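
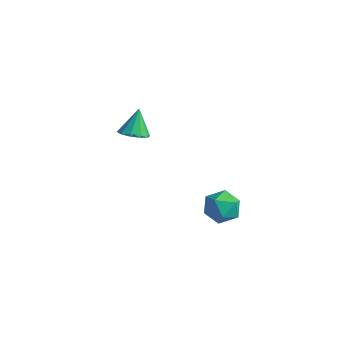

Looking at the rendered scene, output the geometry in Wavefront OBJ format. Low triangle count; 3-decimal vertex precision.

v -3.074 -3.057 1.728
v -2.209 -2.856 1.784
v -3.346 -2.303 3.192
v -2.463 -2.443 1.525
v -2.95 -2.265 1.342
v -3.485 -2.389 1.307
v -3.863 -2.768 1.433
v -3.939 -3.258 1.671
v -3.686 -3.671 1.93
v -3.199 -3.85 2.113
v -2.664 -3.726 2.148
v -2.286 -3.346 2.022
v 3.761 -3.291 -0.658
v 4.669 -3.645 -0.185
v 2.811 -4.015 0.625
v 3.719 -4.369 1.098
v 3.498 -3.309 1.075
v 4.085 -2.862 0.282
v 3.395 -4.798 0.158
v 3.982 -4.351 -0.635
v 4.442 -4.577 0.319
v 4.506 -3.656 0.886
v 2.974 -4.004 -0.446
v 3.038 -3.083 0.121
f 2 1 4
f 2 4 3
f 4 1 5
f 4 5 3
f 5 1 6
f 5 6 3
f 6 1 7
f 6 7 3
f 7 1 8
f 7 8 3
f 8 1 9
f 8 9 3
f 9 1 10
f 9 10 3
f 10 1 11
f 10 11 3
f 11 1 12
f 11 12 3
f 12 1 2
f 12 2 3
f 13 24 18
f 13 18 14
f 13 14 20
f 13 20 23
f 13 23 24
f 14 18 22
f 18 24 17
f 24 23 15
f 23 20 19
f 20 14 21
f 16 22 17
f 16 17 15
f 16 15 19
f 16 19 21
f 16 21 22
f 17 22 18
f 15 17 24
f 19 15 23
f 21 19 20
f 22 21 14



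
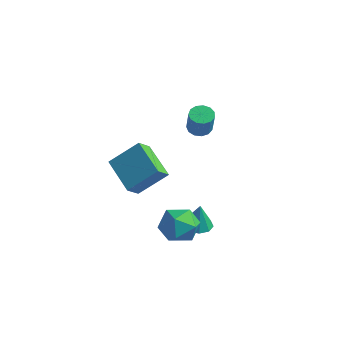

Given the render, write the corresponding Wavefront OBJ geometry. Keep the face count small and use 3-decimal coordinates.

v -1.585 3.911 1.733
v -1.017 3.962 1.466
v -0.367 3.501 2.76
v -0.935 3.449 3.027
v -1.087 4.278 1.613
v -0.437 3.816 2.907
v -1.316 4.476 1.799
v -0.665 4.015 3.093
v -1.63 4.495 1.964
v -0.979 4.034 3.258
v -1.929 4.329 2.055
v -1.279 3.867 3.349
v -2.12 4.029 2.044
v -1.469 3.568 3.338
v -2.141 3.692 1.935
v -1.49 3.231 3.229
v -1.985 3.425 1.761
v -1.335 2.963 3.055
v -1.703 3.311 1.578
v -1.052 2.85 2.872
v -1.383 3.388 1.445
v -0.732 2.927 2.739
v -1.127 3.631 1.403
v -0.477 3.17 2.697
v 2.171 0.355 -1.817
v 2.879 0.391 -1.944
v 2.429 0.265 -0.403
v 2.696 0.844 -1.881
v 2.267 1.068 -1.789
v 1.793 0.959 -1.709
v 1.497 0.567 -1.68
v 1.515 0.076 -1.715
v 1.841 -0.284 -1.798
v 2.321 -0.345 -1.889
v 2.731 -0.078 -1.947
v 2.124 -0.553 -0.611
v 2.924 -0.829 0.049
v 2.596 -1.811 -1.709
v 3.396 -2.087 -1.049
v 2.378 -2.263 -0.761
v 2.086 -1.485 -0.082
v 3.434 -1.155 -1.578
v 3.142 -0.377 -0.899
v 3.733 -1.201 -0.549
v 3.081 -1.886 -0.044
v 2.439 -0.754 -1.616
v 1.787 -1.439 -1.111
v -4.037 0.957 -0.829
v -3.906 0.171 -0.225
v -3.125 2.081 0.433
v -2.993 1.295 1.037
v -2.167 0.525 -1.797
v -2.035 -0.261 -1.193
v -1.254 1.649 -0.535
v -1.123 0.863 0.069
f 2 1 5
f 2 5 3
f 3 5 6
f 3 6 4
f 5 1 7
f 5 7 6
f 6 7 8
f 6 8 4
f 7 1 9
f 7 9 8
f 8 9 10
f 8 10 4
f 9 1 11
f 9 11 10
f 10 11 12
f 10 12 4
f 11 1 13
f 11 13 12
f 12 13 14
f 12 14 4
f 13 1 15
f 13 15 14
f 14 15 16
f 14 16 4
f 15 1 17
f 15 17 16
f 16 17 18
f 16 18 4
f 17 1 19
f 17 19 18
f 18 19 20
f 18 20 4
f 19 1 21
f 19 21 20
f 20 21 22
f 20 22 4
f 21 1 23
f 21 23 22
f 22 23 24
f 22 24 4
f 23 1 2
f 23 2 24
f 24 2 3
f 24 3 4
f 26 25 28
f 26 28 27
f 28 25 29
f 28 29 27
f 29 25 30
f 29 30 27
f 30 25 31
f 30 31 27
f 31 25 32
f 31 32 27
f 32 25 33
f 32 33 27
f 33 25 34
f 33 34 27
f 34 25 35
f 34 35 27
f 35 25 26
f 35 26 27
f 36 47 41
f 36 41 37
f 36 37 43
f 36 43 46
f 36 46 47
f 37 41 45
f 41 47 40
f 47 46 38
f 46 43 42
f 43 37 44
f 39 45 40
f 39 40 38
f 39 38 42
f 39 42 44
f 39 44 45
f 40 45 41
f 38 40 47
f 42 38 46
f 44 42 43
f 45 44 37
f 49 51 48
f 52 49 48
f 48 51 50
f 50 52 48
f 49 55 51
f 53 49 52
f 53 55 49
f 51 55 50
f 54 52 50
f 50 55 54
f 54 53 52
f 55 53 54



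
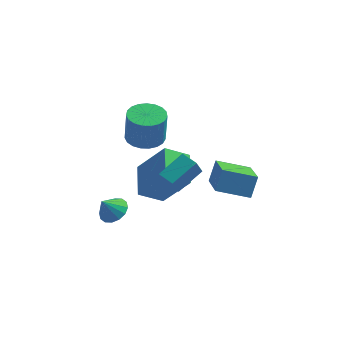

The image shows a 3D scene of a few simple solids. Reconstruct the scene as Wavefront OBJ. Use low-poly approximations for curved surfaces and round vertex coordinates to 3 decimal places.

v 1.495 0.013 -0.841
v 1.675 0.572 0.171
v 0.8 1.778 -1.694
v 0.98 2.338 -0.682
v 3.02 0.382 -1.318
v 3.2 0.942 -0.306
v 2.325 2.148 -2.171
v 2.505 2.707 -1.159
v -1.418 -0.884 2.899
v -0.573 -1.118 2.821
v -0.458 -1.231 4.403
v -1.302 -0.996 4.481
v -0.549 -0.754 2.845
v -0.434 -0.867 4.427
v -0.675 -0.412 2.879
v -0.56 -0.525 4.46
v -0.929 -0.152 2.916
v -0.814 -0.264 4.498
v -1.268 -0.018 2.95
v -1.153 -0.131 4.532
v -1.633 -0.034 2.975
v -1.518 -0.147 4.557
v -1.96 -0.197 2.988
v -1.845 -0.309 4.569
v -2.194 -0.478 2.985
v -2.079 -0.591 4.566
v -2.293 -0.83 2.967
v -2.178 -0.943 4.548
v -2.241 -1.191 2.937
v -2.126 -1.304 4.519
v -2.047 -1.499 2.901
v -1.932 -1.612 4.483
v -1.744 -1.7 2.865
v -1.628 -1.813 4.446
v -1.384 -1.761 2.834
v -1.269 -1.873 4.416
v -1.03 -1.669 2.815
v -0.915 -1.782 4.397
v -0.743 -1.442 2.81
v -0.628 -1.555 4.392
v 0.153 -3.605 2.353
v 0.012 -4.08 3.222
v 0.916 -2.6 3.026
v 0.775 -3.075 3.895
v 0.845 -4.045 2.225
v 0.704 -4.52 3.094
v 1.608 -3.04 2.898
v 1.467 -3.515 3.767
v -2.638 -1.773 -1.579
v -2.014 -2.115 -1.415
v -3.062 -2.147 -0.741
v -1.986 -1.776 -1.25
v -2.133 -1.437 -1.173
v -2.415 -1.187 -1.204
v -2.757 -1.095 -1.336
v -3.067 -1.184 -1.533
v -3.262 -1.431 -1.742
v -3.29 -1.77 -1.907
v -3.143 -2.11 -1.984
v -2.861 -2.359 -1.953
v -2.519 -2.451 -1.821
v -2.209 -2.362 -1.624
v -0.412 -1.731 -0.515
v -1.393 -2.248 0.145
v -0.839 -0.206 0.044
v -1.82 -0.723 0.705
v 0.88 -1.997 1.195
v -0.101 -2.514 1.856
v 0.453 -0.472 1.755
v -0.528 -0.989 2.415
f 2 4 1
f 5 2 1
f 1 4 3
f 3 5 1
f 2 8 4
f 6 2 5
f 6 8 2
f 4 8 3
f 7 5 3
f 3 8 7
f 7 6 5
f 8 6 7
f 10 9 13
f 10 13 11
f 11 13 14
f 11 14 12
f 13 9 15
f 13 15 14
f 14 15 16
f 14 16 12
f 15 9 17
f 15 17 16
f 16 17 18
f 16 18 12
f 17 9 19
f 17 19 18
f 18 19 20
f 18 20 12
f 19 9 21
f 19 21 20
f 20 21 22
f 20 22 12
f 21 9 23
f 21 23 22
f 22 23 24
f 22 24 12
f 23 9 25
f 23 25 24
f 24 25 26
f 24 26 12
f 25 9 27
f 25 27 26
f 26 27 28
f 26 28 12
f 27 9 29
f 27 29 28
f 28 29 30
f 28 30 12
f 29 9 31
f 29 31 30
f 30 31 32
f 30 32 12
f 31 9 33
f 31 33 32
f 32 33 34
f 32 34 12
f 33 9 35
f 33 35 34
f 34 35 36
f 34 36 12
f 35 9 37
f 35 37 36
f 36 37 38
f 36 38 12
f 37 9 39
f 37 39 38
f 38 39 40
f 38 40 12
f 39 9 10
f 39 10 40
f 40 10 11
f 40 11 12
f 42 44 41
f 45 42 41
f 41 44 43
f 43 45 41
f 42 48 44
f 46 42 45
f 46 48 42
f 44 48 43
f 47 45 43
f 43 48 47
f 47 46 45
f 48 46 47
f 50 49 52
f 50 52 51
f 52 49 53
f 52 53 51
f 53 49 54
f 53 54 51
f 54 49 55
f 54 55 51
f 55 49 56
f 55 56 51
f 56 49 57
f 56 57 51
f 57 49 58
f 57 58 51
f 58 49 59
f 58 59 51
f 59 49 60
f 59 60 51
f 60 49 61
f 60 61 51
f 61 49 62
f 61 62 51
f 62 49 50
f 62 50 51
f 64 66 63
f 67 64 63
f 63 66 65
f 65 67 63
f 64 70 66
f 68 64 67
f 68 70 64
f 66 70 65
f 69 67 65
f 65 70 69
f 69 68 67
f 70 68 69



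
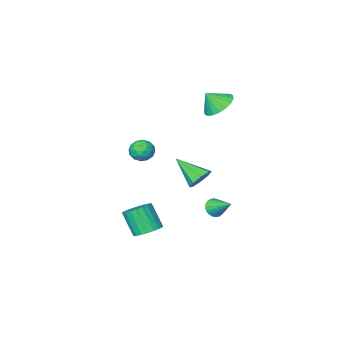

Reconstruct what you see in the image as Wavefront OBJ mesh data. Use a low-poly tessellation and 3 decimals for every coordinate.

v -4.224 -0.259 3.5
v -3.449 0.365 3.166
v -3.536 -0.601 4.46
v -3.696 0.647 3.444
v -4.048 0.75 3.734
v -4.435 0.653 3.977
v -4.781 0.375 4.126
v -5.016 -0.028 4.151
v -5.094 -0.477 4.047
v -5 -0.882 3.834
v -4.753 -1.164 3.556
v -4.401 -1.267 3.267
v -4.014 -1.17 3.023
v -3.668 -0.893 2.875
v -3.433 -0.49 2.85
v -3.355 -0.041 2.954
v 2.23 2.659 -3.276
v 2.648 3.332 -2.917
v 2.829 2.453 -1.484
v 2.41 1.781 -1.844
v 2.304 3.402 -2.83
v 2.485 2.524 -1.398
v 1.947 3.344 -2.821
v 2.128 2.466 -1.388
v 1.639 3.168 -2.89
v 1.82 2.29 -1.457
v 1.433 2.904 -3.026
v 1.614 2.025 -1.593
v 1.365 2.597 -3.205
v 1.545 1.719 -1.773
v 1.446 2.301 -3.397
v 1.627 1.423 -1.964
v 1.663 2.067 -3.568
v 1.843 1.189 -2.135
v 1.978 1.935 -3.688
v 2.158 1.057 -2.256
v 2.336 1.929 -3.737
v 2.517 1.051 -2.305
v 2.676 2.049 -3.707
v 2.857 1.171 -2.274
v 2.939 2.274 -3.602
v 3.119 1.396 -2.169
v 3.079 2.566 -3.44
v 3.26 1.688 -2.008
v 3.072 2.874 -3.251
v 3.253 1.996 -1.818
v 2.92 3.145 -3.066
v 3.101 2.267 -1.633
v -0.712 -1.502 0.59
v -0.271 -0.996 0.156
v 0.251 -2.364 0.564
v 0.692 -1.858 0.13
v 0.53 -1.692 0.895
v -0.066 -1.16 0.911
v 0.046 -2.2 -0.191
v -0.55 -1.668 -0.175
v 0.197 -1.427 -0.326
v 0.496 -1.113 0.345
v -0.516 -2.247 0.375
v -0.217 -1.933 1.046
v -0.576 -1.173 0.375
v 0.556 -2.187 0.345
v 0.461 -2.089 0.794
v 0.72 -1.792 0.539
v -0.456 -1.27 0.819
v -0.196 -0.972 0.564
v 0.274 -1.381 0.998
v 0.176 -2.388 0.156
v 0.436 -2.09 -0.099
v -0.74 -1.568 0.181
v -0.481 -1.271 -0.074
v -0.294 -1.979 -0.278
v -0.042 -1.129 -0.163
v 0.525 -1.636 -0.178
v 0.145 -1.837 -0.367
v -0.205 -1.524 -0.358
v 0.134 -0.945 0.232
v 0.7 -1.452 0.216
v 0.605 -1.354 0.666
v 0.255 -1.041 0.675
v 0.41 -1.199 -0.052
v -0.72 -1.908 0.504
v -0.154 -2.415 0.488
v -0.275 -2.319 0.045
v -0.625 -2.006 0.054
v -0.545 -1.724 0.898
v 0.022 -2.231 0.883
v 0.185 -1.836 1.078
v -0.165 -1.523 1.087
v -0.43 -2.161 0.772
v -1.814 1.635 -0.926
v -1.081 1.647 -1.336
v -1.166 0.065 0.186
v -1.077 2.02 -0.813
v -1.504 2.167 -0.356
v -2.113 2.002 -0.233
v -2.547 1.622 -0.516
v -2.552 1.249 -1.04
v -2.125 1.102 -1.497
v -1.515 1.267 -1.62
v -3.481 0.55 -4.319
v -2.822 0.671 -4.305
v -3.739 1.85 -3.441
v -2.894 0.802 -4.52
v -3.054 0.895 -4.704
v -3.28 0.935 -4.83
v -3.537 0.917 -4.878
v -3.784 0.842 -4.84
v -3.986 0.724 -4.724
v -4.111 0.578 -4.546
v -4.14 0.429 -4.333
v -4.068 0.298 -4.119
v -3.908 0.205 -3.935
v -3.682 0.165 -3.809
v -3.426 0.184 -3.761
v -3.178 0.258 -3.798
v -2.976 0.377 -3.915
v -2.851 0.522 -4.093
f 2 1 4
f 2 4 3
f 4 1 5
f 4 5 3
f 5 1 6
f 5 6 3
f 6 1 7
f 6 7 3
f 7 1 8
f 7 8 3
f 8 1 9
f 8 9 3
f 9 1 10
f 9 10 3
f 10 1 11
f 10 11 3
f 11 1 12
f 11 12 3
f 12 1 13
f 12 13 3
f 13 1 14
f 13 14 3
f 14 1 15
f 14 15 3
f 15 1 16
f 15 16 3
f 16 1 2
f 16 2 3
f 18 17 21
f 18 21 19
f 19 21 22
f 19 22 20
f 21 17 23
f 21 23 22
f 22 23 24
f 22 24 20
f 23 17 25
f 23 25 24
f 24 25 26
f 24 26 20
f 25 17 27
f 25 27 26
f 26 27 28
f 26 28 20
f 27 17 29
f 27 29 28
f 28 29 30
f 28 30 20
f 29 17 31
f 29 31 30
f 30 31 32
f 30 32 20
f 31 17 33
f 31 33 32
f 32 33 34
f 32 34 20
f 33 17 35
f 33 35 34
f 34 35 36
f 34 36 20
f 35 17 37
f 35 37 36
f 36 37 38
f 36 38 20
f 37 17 39
f 37 39 38
f 38 39 40
f 38 40 20
f 39 17 41
f 39 41 40
f 40 41 42
f 40 42 20
f 41 17 43
f 41 43 42
f 42 43 44
f 42 44 20
f 43 17 45
f 43 45 44
f 44 45 46
f 44 46 20
f 45 17 47
f 45 47 46
f 46 47 48
f 46 48 20
f 47 17 18
f 47 18 48
f 48 18 19
f 48 19 20
f 49 86 65
f 86 60 89
f 65 89 54
f 86 89 65
f 49 65 61
f 65 54 66
f 61 66 50
f 65 66 61
f 49 61 70
f 61 50 71
f 70 71 56
f 61 71 70
f 49 70 82
f 70 56 85
f 82 85 59
f 70 85 82
f 49 82 86
f 82 59 90
f 86 90 60
f 82 90 86
f 50 66 77
f 66 54 80
f 77 80 58
f 66 80 77
f 54 89 67
f 89 60 88
f 67 88 53
f 89 88 67
f 60 90 87
f 90 59 83
f 87 83 51
f 90 83 87
f 59 85 84
f 85 56 72
f 84 72 55
f 85 72 84
f 56 71 76
f 71 50 73
f 76 73 57
f 71 73 76
f 52 78 64
f 78 58 79
f 64 79 53
f 78 79 64
f 52 64 62
f 64 53 63
f 62 63 51
f 64 63 62
f 52 62 69
f 62 51 68
f 69 68 55
f 62 68 69
f 52 69 74
f 69 55 75
f 74 75 57
f 69 75 74
f 52 74 78
f 74 57 81
f 78 81 58
f 74 81 78
f 53 79 67
f 79 58 80
f 67 80 54
f 79 80 67
f 51 63 87
f 63 53 88
f 87 88 60
f 63 88 87
f 55 68 84
f 68 51 83
f 84 83 59
f 68 83 84
f 57 75 76
f 75 55 72
f 76 72 56
f 75 72 76
f 58 81 77
f 81 57 73
f 77 73 50
f 81 73 77
f 92 91 94
f 92 94 93
f 94 91 95
f 94 95 93
f 95 91 96
f 95 96 93
f 96 91 97
f 96 97 93
f 97 91 98
f 97 98 93
f 98 91 99
f 98 99 93
f 99 91 100
f 99 100 93
f 100 91 92
f 100 92 93
f 102 101 104
f 102 104 103
f 104 101 105
f 104 105 103
f 105 101 106
f 105 106 103
f 106 101 107
f 106 107 103
f 107 101 108
f 107 108 103
f 108 101 109
f 108 109 103
f 109 101 110
f 109 110 103
f 110 101 111
f 110 111 103
f 111 101 112
f 111 112 103
f 112 101 113
f 112 113 103
f 113 101 114
f 113 114 103
f 114 101 115
f 114 115 103
f 115 101 116
f 115 116 103
f 116 101 117
f 116 117 103
f 117 101 118
f 117 118 103
f 118 101 102
f 118 102 103



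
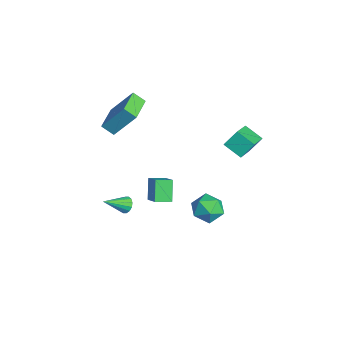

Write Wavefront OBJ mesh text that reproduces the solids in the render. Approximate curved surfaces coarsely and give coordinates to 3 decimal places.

v -1.83 2.736 -3.91
v -1.16 2.326 -3.119
v -1.6 1.234 -4.881
v -0.93 0.824 -4.09
v -2.021 0.943 -3.891
v -2.163 1.871 -3.291
v -0.597 1.689 -4.709
v -0.739 2.617 -4.109
v -0.399 1.679 -3.612
v -1.279 1.218 -3.107
v -1.481 2.342 -4.893
v -2.361 1.881 -4.388
v -0.89 -3.258 -2.075
v -0.595 -3.489 -2.53
v -0.59 -4.662 -1.165
v -0.384 -3.34 -2.368
v -0.309 -3.168 -2.127
v -0.389 -3.02 -1.872
v -0.603 -2.936 -1.671
v -0.894 -2.938 -1.579
v -1.184 -3.026 -1.619
v -1.395 -3.175 -1.781
v -1.47 -3.347 -2.022
v -1.39 -3.495 -2.277
v -1.176 -3.579 -2.478
v -0.885 -3.577 -2.57
v 0.17 3.769 2.314
v -0.676 2.991 2.92
v 0.093 4.569 3.232
v -0.753 3.79 3.839
v 1.713 2.83 3.261
v 0.867 2.051 3.868
v 1.636 3.629 4.18
v 0.79 2.851 4.786
v -5.287 -3.119 2.983
v -4.772 -1.878 4.725
v -4.896 -2.473 2.407
v -4.381 -1.231 4.148
v -3.499 -4.069 3.132
v -2.984 -2.827 4.873
v -3.108 -3.422 2.555
v -2.593 -2.181 4.297
v 0.415 -2.26 -0.612
v -0.45 -2.011 0.55
v 0.455 -1.268 -0.795
v -0.411 -1.019 0.367
v 1.691 -2.141 0.313
v 0.825 -1.892 1.475
v 1.73 -1.149 0.13
v 0.865 -0.9 1.292
f 1 12 6
f 1 6 2
f 1 2 8
f 1 8 11
f 1 11 12
f 2 6 10
f 6 12 5
f 12 11 3
f 11 8 7
f 8 2 9
f 4 10 5
f 4 5 3
f 4 3 7
f 4 7 9
f 4 9 10
f 5 10 6
f 3 5 12
f 7 3 11
f 9 7 8
f 10 9 2
f 14 13 16
f 14 16 15
f 16 13 17
f 16 17 15
f 17 13 18
f 17 18 15
f 18 13 19
f 18 19 15
f 19 13 20
f 19 20 15
f 20 13 21
f 20 21 15
f 21 13 22
f 21 22 15
f 22 13 23
f 22 23 15
f 23 13 24
f 23 24 15
f 24 13 25
f 24 25 15
f 25 13 26
f 25 26 15
f 26 13 14
f 26 14 15
f 28 30 27
f 31 28 27
f 27 30 29
f 29 31 27
f 28 34 30
f 32 28 31
f 32 34 28
f 30 34 29
f 33 31 29
f 29 34 33
f 33 32 31
f 34 32 33
f 36 38 35
f 39 36 35
f 35 38 37
f 37 39 35
f 36 42 38
f 40 36 39
f 40 42 36
f 38 42 37
f 41 39 37
f 37 42 41
f 41 40 39
f 42 40 41
f 44 46 43
f 47 44 43
f 43 46 45
f 45 47 43
f 44 50 46
f 48 44 47
f 48 50 44
f 46 50 45
f 49 47 45
f 45 50 49
f 49 48 47
f 50 48 49



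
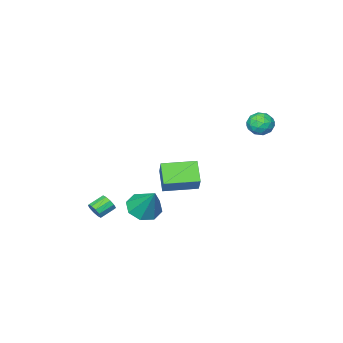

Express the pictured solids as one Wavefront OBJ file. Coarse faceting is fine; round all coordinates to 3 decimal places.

v -3.214 -1.412 -1.727
v -2.601 -0.522 -0.547
v -2.654 -0.455 -2.738
v -2.042 0.434 -1.557
v -1.498 -2.494 -1.803
v -0.886 -1.605 -0.622
v -0.939 -1.538 -2.813
v -0.326 -0.648 -1.633
v -3.704 4.018 3.111
v -3.038 3.572 3.283
v -4.462 3.128 3.737
v -3.796 2.682 3.909
v -3.907 3.409 4.272
v -3.438 3.959 3.884
v -4.062 2.741 3.136
v -3.593 3.291 2.748
v -3.259 2.782 3.298
v -3.163 3.195 4
v -4.337 3.505 3.02
v -4.241 3.918 3.722
v -3.304 3.873 3.142
v -4.196 2.827 3.878
v -4.261 3.254 4.091
v -3.87 2.992 4.192
v -3.539 4.101 3.495
v -3.148 3.838 3.596
v -3.659 3.743 4.178
v -4.352 2.862 3.424
v -3.961 2.599 3.525
v -3.63 3.708 2.828
v -3.239 3.446 2.929
v -3.841 2.957 2.842
v -3.043 3.147 3.252
v -3.489 2.623 3.62
v -3.645 2.658 3.165
v -3.369 2.982 2.938
v -2.986 3.389 3.664
v -3.433 2.866 4.033
v -3.497 3.293 4.246
v -3.222 3.617 4.018
v -3.117 2.925 3.673
v -4.067 3.834 2.987
v -4.514 3.311 3.356
v -4.278 3.083 3.002
v -4.003 3.407 2.774
v -4.011 4.077 3.4
v -4.457 3.553 3.768
v -4.131 3.718 4.082
v -3.855 4.042 3.855
v -4.383 3.775 3.347
v 3.476 2.495 -0.673
v 4.199 1.896 -0.328
v 3.704 3.705 0.953
v 4.47 2.452 -0.78
v 4.159 3.033 -1.169
v 3.448 3.299 -1.267
v 2.754 3.094 -1.018
v 2.483 2.538 -0.567
v 2.794 1.957 -0.178
v 3.505 1.691 -0.079
v 3.483 -1.846 -2.948
v 3.676 -2.121 -2.487
v 2.77 -2.029 -2.052
v 2.577 -1.754 -2.512
v 3.734 -1.777 -2.44
v 2.827 -1.685 -2.005
v 3.696 -1.459 -2.587
v 2.789 -1.367 -2.152
v 3.576 -1.289 -2.872
v 2.67 -1.197 -2.436
v 3.422 -1.332 -3.185
v 2.515 -1.239 -2.75
v 3.29 -1.571 -3.408
v 2.384 -1.479 -2.973
v 3.233 -1.915 -3.455
v 2.326 -1.823 -3.02
v 3.271 -2.233 -3.308
v 2.364 -2.141 -2.873
v 3.39 -2.403 -3.024
v 2.484 -2.311 -2.588
v 3.545 -2.361 -2.71
v 2.638 -2.268 -2.275
f 2 4 1
f 5 2 1
f 1 4 3
f 3 5 1
f 2 8 4
f 6 2 5
f 6 8 2
f 4 8 3
f 7 5 3
f 3 8 7
f 7 6 5
f 8 6 7
f 9 46 25
f 46 20 49
f 25 49 14
f 46 49 25
f 9 25 21
f 25 14 26
f 21 26 10
f 25 26 21
f 9 21 30
f 21 10 31
f 30 31 16
f 21 31 30
f 9 30 42
f 30 16 45
f 42 45 19
f 30 45 42
f 9 42 46
f 42 19 50
f 46 50 20
f 42 50 46
f 10 26 37
f 26 14 40
f 37 40 18
f 26 40 37
f 14 49 27
f 49 20 48
f 27 48 13
f 49 48 27
f 20 50 47
f 50 19 43
f 47 43 11
f 50 43 47
f 19 45 44
f 45 16 32
f 44 32 15
f 45 32 44
f 16 31 36
f 31 10 33
f 36 33 17
f 31 33 36
f 12 38 24
f 38 18 39
f 24 39 13
f 38 39 24
f 12 24 22
f 24 13 23
f 22 23 11
f 24 23 22
f 12 22 29
f 22 11 28
f 29 28 15
f 22 28 29
f 12 29 34
f 29 15 35
f 34 35 17
f 29 35 34
f 12 34 38
f 34 17 41
f 38 41 18
f 34 41 38
f 13 39 27
f 39 18 40
f 27 40 14
f 39 40 27
f 11 23 47
f 23 13 48
f 47 48 20
f 23 48 47
f 15 28 44
f 28 11 43
f 44 43 19
f 28 43 44
f 17 35 36
f 35 15 32
f 36 32 16
f 35 32 36
f 18 41 37
f 41 17 33
f 37 33 10
f 41 33 37
f 52 51 54
f 52 54 53
f 54 51 55
f 54 55 53
f 55 51 56
f 55 56 53
f 56 51 57
f 56 57 53
f 57 51 58
f 57 58 53
f 58 51 59
f 58 59 53
f 59 51 60
f 59 60 53
f 60 51 52
f 60 52 53
f 62 61 65
f 62 65 63
f 63 65 66
f 63 66 64
f 65 61 67
f 65 67 66
f 66 67 68
f 66 68 64
f 67 61 69
f 67 69 68
f 68 69 70
f 68 70 64
f 69 61 71
f 69 71 70
f 70 71 72
f 70 72 64
f 71 61 73
f 71 73 72
f 72 73 74
f 72 74 64
f 73 61 75
f 73 75 74
f 74 75 76
f 74 76 64
f 75 61 77
f 75 77 76
f 76 77 78
f 76 78 64
f 77 61 79
f 77 79 78
f 78 79 80
f 78 80 64
f 79 61 81
f 79 81 80
f 80 81 82
f 80 82 64
f 81 61 62
f 81 62 82
f 82 62 63
f 82 63 64



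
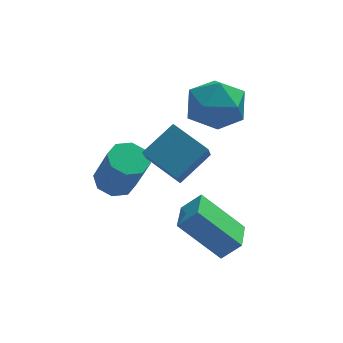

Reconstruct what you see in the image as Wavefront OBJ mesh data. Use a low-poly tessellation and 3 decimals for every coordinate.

v 2.682 2.142 3.553
v 3.684 2.088 3.449
v 2.696 0.752 4.411
v 3.698 0.698 4.307
v 3.289 1.417 4.885
v 3.28 2.276 4.355
v 3.1 0.564 3.505
v 3.091 1.423 2.975
v 3.943 1.113 3.42
v 4.06 1.64 4.272
v 2.32 1.2 3.588
v 2.437 1.727 4.44
v 1.817 -0.823 2.383
v 1.602 -1.716 3.371
v 0.947 -0.009 2.929
v 0.733 -0.903 3.918
v 2.767 -0.277 3.082
v 2.553 -1.171 4.071
v 1.898 0.536 3.629
v 1.683 -0.357 4.617
v 1.569 -1.906 1.444
v 2.141 -1.976 2.027
v 1.833 -0.867 1.31
v 2.405 -0.937 1.894
v 2.755 -2.363 0.226
v 3.327 -2.433 0.81
v 3.019 -1.324 0.093
v 3.591 -1.394 0.676
v 0.167 1.222 0.994
v 0.495 0.727 0.707
v 0.862 0.142 2.14
v 0.533 0.638 2.426
v 0.789 1.128 0.796
v 1.156 0.543 2.228
v 0.718 1.585 1
v 1.085 1 2.433
v 0.324 1.829 1.201
v 0.691 1.244 2.633
v -0.162 1.718 1.28
v 0.205 1.133 2.713
v -0.456 1.317 1.192
v -0.089 0.732 2.624
v -0.385 0.86 0.987
v -0.018 0.275 2.42
v 0.009 0.616 0.787
v 0.376 0.031 2.219
f 1 12 6
f 1 6 2
f 1 2 8
f 1 8 11
f 1 11 12
f 2 6 10
f 6 12 5
f 12 11 3
f 11 8 7
f 8 2 9
f 4 10 5
f 4 5 3
f 4 3 7
f 4 7 9
f 4 9 10
f 5 10 6
f 3 5 12
f 7 3 11
f 9 7 8
f 10 9 2
f 14 16 13
f 17 14 13
f 13 16 15
f 15 17 13
f 14 20 16
f 18 14 17
f 18 20 14
f 16 20 15
f 19 17 15
f 15 20 19
f 19 18 17
f 20 18 19
f 22 24 21
f 25 22 21
f 21 24 23
f 23 25 21
f 22 28 24
f 26 22 25
f 26 28 22
f 24 28 23
f 27 25 23
f 23 28 27
f 27 26 25
f 28 26 27
f 30 29 33
f 30 33 31
f 31 33 34
f 31 34 32
f 33 29 35
f 33 35 34
f 34 35 36
f 34 36 32
f 35 29 37
f 35 37 36
f 36 37 38
f 36 38 32
f 37 29 39
f 37 39 38
f 38 39 40
f 38 40 32
f 39 29 41
f 39 41 40
f 40 41 42
f 40 42 32
f 41 29 43
f 41 43 42
f 42 43 44
f 42 44 32
f 43 29 45
f 43 45 44
f 44 45 46
f 44 46 32
f 45 29 30
f 45 30 46
f 46 30 31
f 46 31 32



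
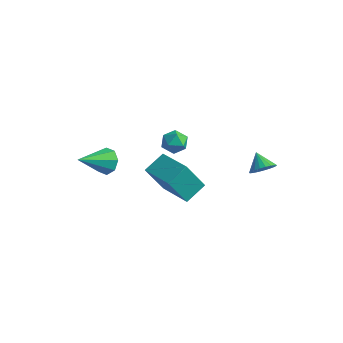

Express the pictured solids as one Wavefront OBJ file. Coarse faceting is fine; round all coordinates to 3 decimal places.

v -0.8 -0.474 1.754
v -0.209 0.036 1.64
v 0.029 -1.336 2.2
v 0.62 -0.826 2.086
v 0.084 -0.689 2.648
v -0.428 -0.157 2.373
v 0.248 -1.143 1.467
v -0.264 -0.611 1.192
v 0.439 -0.378 1.463
v 0.338 -0.098 2.193
v -0.518 -1.202 1.647
v -0.619 -0.922 2.377
v 4.053 1.488 0.429
v 4.417 1.186 1.024
v 3.287 1.912 1.111
v 4.553 1.471 1.001
v 4.603 1.758 0.879
v 4.558 1.998 0.679
v 4.426 2.151 0.436
v 4.229 2.189 0.191
v 4.002 2.105 -0.012
v 3.783 1.915 -0.139
v 3.612 1.652 -0.168
v 3.516 1.36 -0.094
v 3.514 1.09 0.071
v 3.605 0.889 0.297
v 3.773 0.792 0.546
v 3.99 0.815 0.775
v 4.217 0.955 0.944
v -0.699 -0.824 -2.201
v -1.322 -1.598 -0.442
v -0.473 0.418 -1.574
v -1.096 -0.355 0.184
v 1.336 -1.425 -1.744
v 0.713 -2.198 0.014
v 1.562 -0.182 -1.118
v 0.939 -0.956 0.641
v -3.322 -2.329 -0.286
v -3.084 -1.938 0.442
v -3.798 -4.071 0.806
v -3.722 -1.849 0.305
v -4.126 -2.042 -0.178
v -4.058 -2.403 -0.724
v -3.56 -2.721 -1.014
v -2.922 -2.809 -0.877
v -2.519 -2.616 -0.394
v -2.586 -2.255 0.152
f 1 12 6
f 1 6 2
f 1 2 8
f 1 8 11
f 1 11 12
f 2 6 10
f 6 12 5
f 12 11 3
f 11 8 7
f 8 2 9
f 4 10 5
f 4 5 3
f 4 3 7
f 4 7 9
f 4 9 10
f 5 10 6
f 3 5 12
f 7 3 11
f 9 7 8
f 10 9 2
f 14 13 16
f 14 16 15
f 16 13 17
f 16 17 15
f 17 13 18
f 17 18 15
f 18 13 19
f 18 19 15
f 19 13 20
f 19 20 15
f 20 13 21
f 20 21 15
f 21 13 22
f 21 22 15
f 22 13 23
f 22 23 15
f 23 13 24
f 23 24 15
f 24 13 25
f 24 25 15
f 25 13 26
f 25 26 15
f 26 13 27
f 26 27 15
f 27 13 28
f 27 28 15
f 28 13 29
f 28 29 15
f 29 13 14
f 29 14 15
f 31 33 30
f 34 31 30
f 30 33 32
f 32 34 30
f 31 37 33
f 35 31 34
f 35 37 31
f 33 37 32
f 36 34 32
f 32 37 36
f 36 35 34
f 37 35 36
f 39 38 41
f 39 41 40
f 41 38 42
f 41 42 40
f 42 38 43
f 42 43 40
f 43 38 44
f 43 44 40
f 44 38 45
f 44 45 40
f 45 38 46
f 45 46 40
f 46 38 47
f 46 47 40
f 47 38 39
f 47 39 40



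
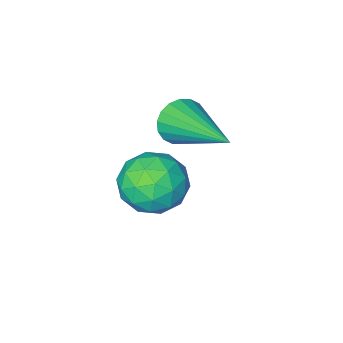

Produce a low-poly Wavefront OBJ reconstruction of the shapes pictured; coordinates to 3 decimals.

v -2.655 2.869 -3.13
v -1.848 2.774 -3.418
v -2.712 1.506 -2.842
v -1.905 1.411 -3.13
v -2.055 1.844 -2.399
v -2.019 2.687 -2.577
v -2.541 1.593 -3.683
v -2.505 2.436 -3.861
v -1.777 1.986 -3.759
v -1.477 2.141 -2.966
v -3.083 2.139 -3.294
v -2.783 2.294 -2.501
v -2.246 2.942 -3.299
v -2.314 1.338 -2.961
v -2.402 1.593 -2.531
v -1.927 1.537 -2.7
v -2.347 2.89 -2.805
v -1.872 2.834 -2.974
v -1.994 2.287 -2.376
v -2.688 1.446 -3.286
v -2.213 1.39 -3.455
v -2.633 2.743 -3.56
v -2.158 2.687 -3.729
v -2.566 1.993 -3.884
v -1.73 2.422 -3.669
v -1.764 1.621 -3.5
v -2.138 1.728 -3.825
v -2.117 2.223 -3.929
v -1.554 2.513 -3.203
v -1.587 1.712 -3.033
v -1.675 1.966 -2.604
v -1.654 2.462 -2.709
v -1.512 2.05 -3.403
v -2.973 2.568 -3.227
v -3.006 1.767 -3.057
v -2.906 1.818 -3.551
v -2.885 2.314 -3.656
v -2.796 2.659 -2.76
v -2.83 1.858 -2.591
v -2.443 2.057 -2.331
v -2.422 2.552 -2.435
v -3.048 2.23 -2.857
v -2.892 2.317 -1.089
v -2.555 2.518 -1.557
v -2.948 4.223 -0.311
v -2.809 2.547 -1.648
v -3.079 2.531 -1.629
v -3.313 2.473 -1.502
v -3.462 2.384 -1.294
v -3.499 2.281 -1.046
v -3.416 2.185 -0.806
v -3.228 2.116 -0.622
v -2.974 2.086 -0.531
v -2.704 2.102 -0.55
v -2.471 2.161 -0.676
v -2.321 2.25 -0.884
v -2.284 2.353 -1.133
v -2.368 2.448 -1.373
f 1 38 17
f 38 12 41
f 17 41 6
f 38 41 17
f 1 17 13
f 17 6 18
f 13 18 2
f 17 18 13
f 1 13 22
f 13 2 23
f 22 23 8
f 13 23 22
f 1 22 34
f 22 8 37
f 34 37 11
f 22 37 34
f 1 34 38
f 34 11 42
f 38 42 12
f 34 42 38
f 2 18 29
f 18 6 32
f 29 32 10
f 18 32 29
f 6 41 19
f 41 12 40
f 19 40 5
f 41 40 19
f 12 42 39
f 42 11 35
f 39 35 3
f 42 35 39
f 11 37 36
f 37 8 24
f 36 24 7
f 37 24 36
f 8 23 28
f 23 2 25
f 28 25 9
f 23 25 28
f 4 30 16
f 30 10 31
f 16 31 5
f 30 31 16
f 4 16 14
f 16 5 15
f 14 15 3
f 16 15 14
f 4 14 21
f 14 3 20
f 21 20 7
f 14 20 21
f 4 21 26
f 21 7 27
f 26 27 9
f 21 27 26
f 4 26 30
f 26 9 33
f 30 33 10
f 26 33 30
f 5 31 19
f 31 10 32
f 19 32 6
f 31 32 19
f 3 15 39
f 15 5 40
f 39 40 12
f 15 40 39
f 7 20 36
f 20 3 35
f 36 35 11
f 20 35 36
f 9 27 28
f 27 7 24
f 28 24 8
f 27 24 28
f 10 33 29
f 33 9 25
f 29 25 2
f 33 25 29
f 44 43 46
f 44 46 45
f 46 43 47
f 46 47 45
f 47 43 48
f 47 48 45
f 48 43 49
f 48 49 45
f 49 43 50
f 49 50 45
f 50 43 51
f 50 51 45
f 51 43 52
f 51 52 45
f 52 43 53
f 52 53 45
f 53 43 54
f 53 54 45
f 54 43 55
f 54 55 45
f 55 43 56
f 55 56 45
f 56 43 57
f 56 57 45
f 57 43 58
f 57 58 45
f 58 43 44
f 58 44 45



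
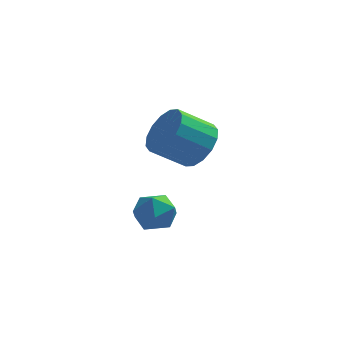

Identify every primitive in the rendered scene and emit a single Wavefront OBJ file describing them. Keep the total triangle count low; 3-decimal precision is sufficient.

v -2.86 -2.218 -2.916
v -2.18 -2.549 -2.94
v -3.36 -3.271 -2.54
v -2.68 -3.602 -2.564
v -2.825 -3.075 -2.041
v -2.517 -2.424 -2.274
v -3.023 -3.396 -3.206
v -2.715 -2.745 -3.439
v -2.281 -3.277 -3.12
v -2.158 -3.078 -2.4
v -3.382 -2.742 -3.08
v -3.259 -2.543 -2.36
v -1.84 0.531 -1.672
v -1.282 0.522 -0.941
v -2.342 0.12 -0.137
v -2.9 0.129 -0.868
v -1.46 0.964 -0.955
v -2.52 0.562 -0.151
v -1.739 1.289 -1.161
v -2.8 0.887 -0.357
v -2.046 1.412 -1.504
v -3.106 1.01 -0.7
v -2.298 1.298 -1.892
v -3.358 0.896 -1.088
v -2.426 0.979 -2.221
v -3.487 0.577 -1.417
v -2.398 0.54 -2.403
v -3.458 0.138 -1.599
v -2.22 0.098 -2.389
v -3.28 -0.304 -1.585
v -1.94 -0.227 -2.183
v -3.001 -0.629 -1.379
v -1.634 -0.35 -1.84
v -2.694 -0.752 -1.036
v -1.382 -0.236 -1.452
v -2.442 -0.638 -0.648
v -1.253 0.083 -1.123
v -2.314 -0.319 -0.319
f 1 12 6
f 1 6 2
f 1 2 8
f 1 8 11
f 1 11 12
f 2 6 10
f 6 12 5
f 12 11 3
f 11 8 7
f 8 2 9
f 4 10 5
f 4 5 3
f 4 3 7
f 4 7 9
f 4 9 10
f 5 10 6
f 3 5 12
f 7 3 11
f 9 7 8
f 10 9 2
f 14 13 17
f 14 17 15
f 15 17 18
f 15 18 16
f 17 13 19
f 17 19 18
f 18 19 20
f 18 20 16
f 19 13 21
f 19 21 20
f 20 21 22
f 20 22 16
f 21 13 23
f 21 23 22
f 22 23 24
f 22 24 16
f 23 13 25
f 23 25 24
f 24 25 26
f 24 26 16
f 25 13 27
f 25 27 26
f 26 27 28
f 26 28 16
f 27 13 29
f 27 29 28
f 28 29 30
f 28 30 16
f 29 13 31
f 29 31 30
f 30 31 32
f 30 32 16
f 31 13 33
f 31 33 32
f 32 33 34
f 32 34 16
f 33 13 35
f 33 35 34
f 34 35 36
f 34 36 16
f 35 13 37
f 35 37 36
f 36 37 38
f 36 38 16
f 37 13 14
f 37 14 38
f 38 14 15
f 38 15 16



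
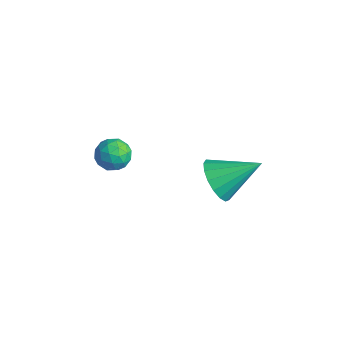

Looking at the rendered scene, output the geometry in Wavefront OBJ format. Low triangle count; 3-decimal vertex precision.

v 1.121 -2.811 -0.189
v 1.57 -2.878 -0.807
v 1.47 -3.942 0.187
v 1.919 -4.009 -0.431
v 2.1 -3.509 0.122
v 1.884 -2.81 -0.11
v 1.156 -4.01 -0.51
v 0.94 -3.311 -0.742
v 1.592 -3.619 -1.006
v 2.175 -3.309 -0.615
v 0.865 -3.511 -0.005
v 1.448 -3.201 0.386
v 1.315 -2.745 -0.531
v 1.725 -4.075 -0.089
v 1.831 -3.781 0.236
v 2.096 -3.82 -0.127
v 1.499 -2.705 -0.121
v 1.764 -2.744 -0.485
v 2.075 -3.115 0.062
v 1.276 -4.076 -0.135
v 1.541 -4.115 -0.499
v 0.944 -3 -0.493
v 1.209 -3.039 -0.856
v 0.965 -3.705 -0.682
v 1.592 -3.22 -1.011
v 1.797 -3.885 -0.79
v 1.348 -3.886 -0.837
v 1.221 -3.475 -0.973
v 1.935 -3.038 -0.781
v 2.14 -3.703 -0.561
v 2.246 -3.409 -0.235
v 2.119 -2.998 -0.372
v 1.948 -3.473 -0.898
v 0.9 -3.117 -0.059
v 1.105 -3.782 0.161
v 0.921 -3.822 -0.248
v 0.794 -3.411 -0.385
v 1.243 -2.935 0.17
v 1.448 -3.6 0.391
v 1.819 -3.345 0.353
v 1.692 -2.934 0.217
v 1.092 -3.347 0.278
v 2.396 0.9 -4.004
v 2.738 1.314 -4.906
v 3.344 2.4 -2.956
v 2.296 1.54 -4.83
v 1.877 1.62 -4.565
v 1.577 1.535 -4.171
v 1.464 1.305 -3.739
v 1.565 0.982 -3.367
v 1.856 0.64 -3.142
v 2.271 0.358 -3.113
v 2.714 0.2 -3.289
v 3.085 0.203 -3.628
v 3.298 0.365 -4.054
v 3.304 0.65 -4.468
v 3.102 0.993 -4.775
f 1 38 17
f 38 12 41
f 17 41 6
f 38 41 17
f 1 17 13
f 17 6 18
f 13 18 2
f 17 18 13
f 1 13 22
f 13 2 23
f 22 23 8
f 13 23 22
f 1 22 34
f 22 8 37
f 34 37 11
f 22 37 34
f 1 34 38
f 34 11 42
f 38 42 12
f 34 42 38
f 2 18 29
f 18 6 32
f 29 32 10
f 18 32 29
f 6 41 19
f 41 12 40
f 19 40 5
f 41 40 19
f 12 42 39
f 42 11 35
f 39 35 3
f 42 35 39
f 11 37 36
f 37 8 24
f 36 24 7
f 37 24 36
f 8 23 28
f 23 2 25
f 28 25 9
f 23 25 28
f 4 30 16
f 30 10 31
f 16 31 5
f 30 31 16
f 4 16 14
f 16 5 15
f 14 15 3
f 16 15 14
f 4 14 21
f 14 3 20
f 21 20 7
f 14 20 21
f 4 21 26
f 21 7 27
f 26 27 9
f 21 27 26
f 4 26 30
f 26 9 33
f 30 33 10
f 26 33 30
f 5 31 19
f 31 10 32
f 19 32 6
f 31 32 19
f 3 15 39
f 15 5 40
f 39 40 12
f 15 40 39
f 7 20 36
f 20 3 35
f 36 35 11
f 20 35 36
f 9 27 28
f 27 7 24
f 28 24 8
f 27 24 28
f 10 33 29
f 33 9 25
f 29 25 2
f 33 25 29
f 44 43 46
f 44 46 45
f 46 43 47
f 46 47 45
f 47 43 48
f 47 48 45
f 48 43 49
f 48 49 45
f 49 43 50
f 49 50 45
f 50 43 51
f 50 51 45
f 51 43 52
f 51 52 45
f 52 43 53
f 52 53 45
f 53 43 54
f 53 54 45
f 54 43 55
f 54 55 45
f 55 43 56
f 55 56 45
f 56 43 57
f 56 57 45
f 57 43 44
f 57 44 45



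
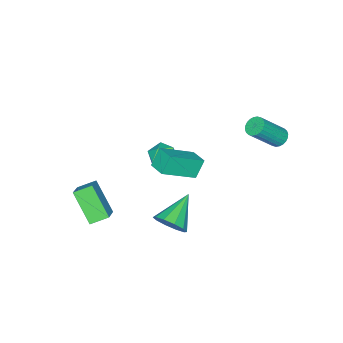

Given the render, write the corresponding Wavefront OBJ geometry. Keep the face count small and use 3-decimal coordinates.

v -0.386 0.553 1.586
v -0.986 0.627 2.552
v 0.015 1.507 1.761
v -0.585 1.581 2.728
v 1.225 -0.321 2.652
v 0.625 -0.247 3.619
v 1.626 0.633 2.828
v 1.026 0.707 3.794
v -4.037 3.605 3.158
v -3.614 3.964 2.958
v -2.399 3.334 4.403
v -2.823 2.975 4.602
v -3.722 4.101 3.109
v -2.507 3.471 4.553
v -3.877 4.163 3.267
v -2.663 3.532 4.711
v -4.058 4.139 3.408
v -2.843 3.509 4.852
v -4.235 4.035 3.511
v -3.02 3.404 4.956
v -4.382 3.865 3.561
v -3.167 3.234 5.005
v -4.476 3.655 3.549
v -3.262 3.024 4.993
v -4.504 3.438 3.477
v -3.289 2.807 4.922
v -4.461 3.246 3.357
v -3.246 2.616 4.802
v -4.353 3.109 3.207
v -3.138 2.479 4.651
v -4.197 3.048 3.049
v -2.983 2.417 4.493
v -4.017 3.071 2.908
v -2.802 2.441 4.352
v -3.84 3.176 2.804
v -2.625 2.545 4.249
v -3.693 3.346 2.755
v -2.478 2.715 4.199
v -3.598 3.556 2.767
v -2.384 2.925 4.211
v -3.571 3.773 2.838
v -2.356 3.142 4.283
v 2 -2.178 -1.682
v 1.649 -3.504 -0.145
v 3.033 -1.581 -0.931
v 2.682 -2.907 0.606
v 2.698 -2.853 -2.106
v 2.347 -4.179 -0.569
v 3.731 -2.256 -1.355
v 3.38 -3.582 0.182
v 1.518 1.041 -1.161
v 1.88 1.598 -0.483
v -0.218 0.899 -0.119
v 1.615 1.942 -0.877
v 1.313 1.942 -1.381
v 1.089 1.598 -1.8
v 1.029 1.041 -1.976
v 1.155 0.484 -1.84
v 1.421 0.139 -1.446
v 1.723 0.14 -0.942
v 1.947 0.484 -0.523
v 2.007 1.041 -0.347
v -2.613 -2.422 -1.838
v -2.223 -2.934 -1.249
v -3.877 -2.846 -1.371
v -3.487 -3.358 -0.782
v -3.447 -2.49 -0.701
v -2.666 -2.228 -0.989
v -3.434 -3.552 -1.631
v -2.653 -3.29 -1.919
v -2.731 -3.632 -1.12
v -2.739 -2.976 -0.545
v -3.361 -2.804 -2.075
v -3.369 -2.148 -1.5
f 2 4 1
f 5 2 1
f 1 4 3
f 3 5 1
f 2 8 4
f 6 2 5
f 6 8 2
f 4 8 3
f 7 5 3
f 3 8 7
f 7 6 5
f 8 6 7
f 10 9 13
f 10 13 11
f 11 13 14
f 11 14 12
f 13 9 15
f 13 15 14
f 14 15 16
f 14 16 12
f 15 9 17
f 15 17 16
f 16 17 18
f 16 18 12
f 17 9 19
f 17 19 18
f 18 19 20
f 18 20 12
f 19 9 21
f 19 21 20
f 20 21 22
f 20 22 12
f 21 9 23
f 21 23 22
f 22 23 24
f 22 24 12
f 23 9 25
f 23 25 24
f 24 25 26
f 24 26 12
f 25 9 27
f 25 27 26
f 26 27 28
f 26 28 12
f 27 9 29
f 27 29 28
f 28 29 30
f 28 30 12
f 29 9 31
f 29 31 30
f 30 31 32
f 30 32 12
f 31 9 33
f 31 33 32
f 32 33 34
f 32 34 12
f 33 9 35
f 33 35 34
f 34 35 36
f 34 36 12
f 35 9 37
f 35 37 36
f 36 37 38
f 36 38 12
f 37 9 39
f 37 39 38
f 38 39 40
f 38 40 12
f 39 9 41
f 39 41 40
f 40 41 42
f 40 42 12
f 41 9 10
f 41 10 42
f 42 10 11
f 42 11 12
f 44 46 43
f 47 44 43
f 43 46 45
f 45 47 43
f 44 50 46
f 48 44 47
f 48 50 44
f 46 50 45
f 49 47 45
f 45 50 49
f 49 48 47
f 50 48 49
f 52 51 54
f 52 54 53
f 54 51 55
f 54 55 53
f 55 51 56
f 55 56 53
f 56 51 57
f 56 57 53
f 57 51 58
f 57 58 53
f 58 51 59
f 58 59 53
f 59 51 60
f 59 60 53
f 60 51 61
f 60 61 53
f 61 51 62
f 61 62 53
f 62 51 52
f 62 52 53
f 63 74 68
f 63 68 64
f 63 64 70
f 63 70 73
f 63 73 74
f 64 68 72
f 68 74 67
f 74 73 65
f 73 70 69
f 70 64 71
f 66 72 67
f 66 67 65
f 66 65 69
f 66 69 71
f 66 71 72
f 67 72 68
f 65 67 74
f 69 65 73
f 71 69 70
f 72 71 64



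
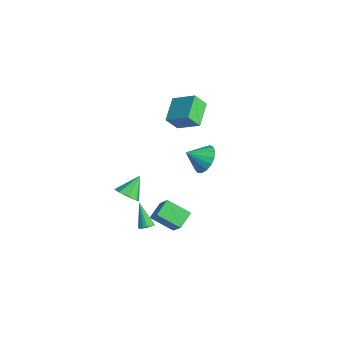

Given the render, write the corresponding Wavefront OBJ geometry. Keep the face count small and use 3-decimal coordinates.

v 0.823 -1.524 -4.445
v 0.315 -0.521 -3.898
v 1.977 -0.507 -5.237
v 1.469 0.496 -4.69
v 2.191 -1.756 -2.75
v 1.683 -0.753 -2.203
v 3.345 -0.739 -3.542
v 2.837 0.264 -2.995
v -1.695 1.484 4.137
v -0.453 2.355 5.03
v -1.494 2.194 3.165
v -0.252 3.065 4.058
v -0.448 0.315 3.542
v 0.794 1.186 4.435
v -0.247 1.025 2.57
v 0.995 1.896 3.463
v -0.621 3.192 -1.958
v 0.392 2.765 -2
v -1.059 2.068 -1.102
v 0.406 3.081 -1.579
v 0.184 3.422 -1.245
v -0.222 3.71 -1.074
v -0.719 3.88 -1.106
v -1.194 3.892 -1.333
v -1.537 3.744 -1.703
v -1.671 3.469 -2.132
v -1.564 3.131 -2.521
v -1.241 2.807 -2.781
v -0.775 2.571 -2.853
v -0.275 2.477 -2.719
v 0.147 2.547 -2.412
v 2.371 -2.58 -3.357
v 2.657 -2.934 -3.106
v 1.269 -2.48 -1.963
v 2.755 -2.735 -3.042
v 2.777 -2.504 -3.041
v 2.719 -2.289 -3.102
v 2.592 -2.131 -3.214
v 2.421 -2.062 -3.354
v 2.241 -2.096 -3.495
v 2.086 -2.225 -3.608
v 1.987 -2.425 -3.672
v 1.965 -2.655 -3.673
v 2.023 -2.87 -3.611
v 2.15 -3.028 -3.5
v 2.321 -3.097 -3.36
v 2.502 -3.064 -3.219
v -0.033 -2.656 -2.299
v 0.496 -2.087 -2.71
v -0.467 -1.504 -1.261
v -0.127 -2.091 -2.966
v -0.695 -2.426 -2.831
v -0.876 -2.896 -2.384
v -0.563 -3.226 -1.887
v 0.06 -3.222 -1.631
v 0.629 -2.886 -1.766
v 0.809 -2.416 -2.213
f 2 4 1
f 5 2 1
f 1 4 3
f 3 5 1
f 2 8 4
f 6 2 5
f 6 8 2
f 4 8 3
f 7 5 3
f 3 8 7
f 7 6 5
f 8 6 7
f 10 12 9
f 13 10 9
f 9 12 11
f 11 13 9
f 10 16 12
f 14 10 13
f 14 16 10
f 12 16 11
f 15 13 11
f 11 16 15
f 15 14 13
f 16 14 15
f 18 17 20
f 18 20 19
f 20 17 21
f 20 21 19
f 21 17 22
f 21 22 19
f 22 17 23
f 22 23 19
f 23 17 24
f 23 24 19
f 24 17 25
f 24 25 19
f 25 17 26
f 25 26 19
f 26 17 27
f 26 27 19
f 27 17 28
f 27 28 19
f 28 17 29
f 28 29 19
f 29 17 30
f 29 30 19
f 30 17 31
f 30 31 19
f 31 17 18
f 31 18 19
f 33 32 35
f 33 35 34
f 35 32 36
f 35 36 34
f 36 32 37
f 36 37 34
f 37 32 38
f 37 38 34
f 38 32 39
f 38 39 34
f 39 32 40
f 39 40 34
f 40 32 41
f 40 41 34
f 41 32 42
f 41 42 34
f 42 32 43
f 42 43 34
f 43 32 44
f 43 44 34
f 44 32 45
f 44 45 34
f 45 32 46
f 45 46 34
f 46 32 47
f 46 47 34
f 47 32 33
f 47 33 34
f 49 48 51
f 49 51 50
f 51 48 52
f 51 52 50
f 52 48 53
f 52 53 50
f 53 48 54
f 53 54 50
f 54 48 55
f 54 55 50
f 55 48 56
f 55 56 50
f 56 48 57
f 56 57 50
f 57 48 49
f 57 49 50



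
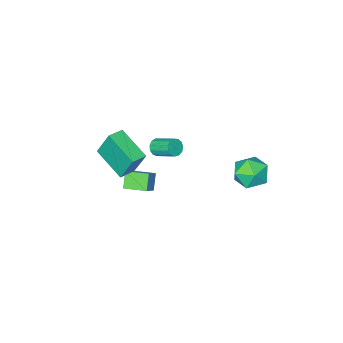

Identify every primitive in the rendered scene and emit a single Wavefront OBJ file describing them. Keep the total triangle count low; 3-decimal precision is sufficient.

v -2.526 -4.235 -3.633
v -2.006 -3.981 -3.828
v -2.354 -2.692 -3.081
v -2.874 -2.945 -2.887
v -2.244 -3.908 -4.065
v -2.592 -2.619 -3.318
v -2.571 -3.939 -4.165
v -2.92 -2.65 -3.418
v -2.884 -4.063 -4.096
v -3.233 -2.774 -3.35
v -3.083 -4.242 -3.881
v -3.432 -2.953 -3.134
v -3.105 -4.418 -3.587
v -3.454 -3.129 -2.84
v -2.944 -4.536 -3.307
v -3.292 -3.247 -2.561
v -2.649 -4.559 -3.132
v -2.998 -3.27 -2.385
v -2.315 -4.478 -3.115
v -2.664 -3.189 -2.368
v -2.049 -4.32 -3.263
v -2.397 -3.031 -2.516
v -1.933 -4.135 -3.529
v -2.282 -2.846 -2.782
v 1.756 -2.758 0.079
v 1.461 -2.009 1.855
v 1.632 -0.742 -0.792
v 1.337 0.007 0.984
v 2.743 -2.647 0.196
v 2.448 -1.898 1.972
v 2.619 -0.631 -0.675
v 2.324 0.118 1.101
v -2.594 4.519 0.422
v -1.985 3.559 0.207
v -4.035 3.821 -0.547
v -3.426 2.861 -0.762
v -3.792 3.085 0.312
v -2.902 3.517 0.911
v -3.118 3.863 -1.251
v -2.228 4.295 -0.652
v -2.309 3.154 -0.827
v -2.725 2.673 0.139
v -3.295 4.707 -0.479
v -3.711 4.226 0.487
v 1.234 -1.44 -1.527
v 1.952 -1.098 -0.873
v 0.482 -0.294 -1.301
v 1.2 0.049 -0.647
v 1.76 -0.929 -2.373
v 2.478 -0.586 -1.719
v 1.008 0.218 -2.147
v 1.726 0.56 -1.493
f 2 1 5
f 2 5 3
f 3 5 6
f 3 6 4
f 5 1 7
f 5 7 6
f 6 7 8
f 6 8 4
f 7 1 9
f 7 9 8
f 8 9 10
f 8 10 4
f 9 1 11
f 9 11 10
f 10 11 12
f 10 12 4
f 11 1 13
f 11 13 12
f 12 13 14
f 12 14 4
f 13 1 15
f 13 15 14
f 14 15 16
f 14 16 4
f 15 1 17
f 15 17 16
f 16 17 18
f 16 18 4
f 17 1 19
f 17 19 18
f 18 19 20
f 18 20 4
f 19 1 21
f 19 21 20
f 20 21 22
f 20 22 4
f 21 1 23
f 21 23 22
f 22 23 24
f 22 24 4
f 23 1 2
f 23 2 24
f 24 2 3
f 24 3 4
f 26 28 25
f 29 26 25
f 25 28 27
f 27 29 25
f 26 32 28
f 30 26 29
f 30 32 26
f 28 32 27
f 31 29 27
f 27 32 31
f 31 30 29
f 32 30 31
f 33 44 38
f 33 38 34
f 33 34 40
f 33 40 43
f 33 43 44
f 34 38 42
f 38 44 37
f 44 43 35
f 43 40 39
f 40 34 41
f 36 42 37
f 36 37 35
f 36 35 39
f 36 39 41
f 36 41 42
f 37 42 38
f 35 37 44
f 39 35 43
f 41 39 40
f 42 41 34
f 46 48 45
f 49 46 45
f 45 48 47
f 47 49 45
f 46 52 48
f 50 46 49
f 50 52 46
f 48 52 47
f 51 49 47
f 47 52 51
f 51 50 49
f 52 50 51



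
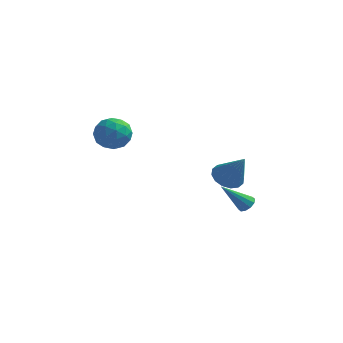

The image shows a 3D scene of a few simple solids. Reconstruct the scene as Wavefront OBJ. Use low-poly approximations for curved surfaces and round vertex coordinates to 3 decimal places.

v -4.244 -1.4 3.177
v -3.316 -1.475 2.914
v -4.244 -2.905 3.606
v -3.316 -2.98 3.343
v -3.558 -2.449 4.114
v -3.558 -1.519 3.849
v -4.002 -2.861 2.671
v -4.002 -1.931 2.406
v -3.167 -2.378 2.601
v -2.892 -2.124 3.493
v -4.668 -2.256 3.027
v -4.393 -2.002 3.919
v -3.78 -1.305 3.008
v -3.78 -3.075 3.512
v -3.922 -2.763 3.966
v -3.377 -2.807 3.811
v -3.922 -1.331 3.558
v -3.377 -1.375 3.403
v -3.519 -1.948 4.108
v -4.183 -3.005 3.117
v -3.638 -3.049 2.962
v -4.183 -1.573 2.709
v -3.638 -1.617 2.554
v -4.041 -2.432 2.412
v -3.147 -1.88 2.669
v -3.147 -2.765 2.921
v -3.55 -2.695 2.526
v -3.55 -2.148 2.37
v -2.986 -1.731 3.193
v -2.986 -2.616 3.446
v -3.128 -2.304 3.899
v -3.128 -1.757 3.743
v -2.898 -2.262 3.009
v -4.574 -1.764 3.074
v -4.574 -2.649 3.327
v -4.432 -2.623 2.777
v -4.432 -2.076 2.621
v -4.413 -1.615 3.599
v -4.413 -2.5 3.851
v -4.01 -2.232 4.15
v -4.01 -1.685 3.994
v -4.662 -2.118 3.511
v 1.192 3.034 -3.404
v 1.517 2.607 -3.341
v 0.068 2.386 -2.016
v 1.625 2.849 -3.139
v 1.569 3.163 -3.038
v 1.369 3.427 -3.077
v 1.101 3.541 -3.241
v 0.868 3.462 -3.467
v 0.76 3.219 -3.668
v 0.816 2.906 -3.769
v 1.016 2.642 -3.73
v 1.284 2.527 -3.566
v 0.668 1.471 -0.717
v 1.412 1.56 -1.139
v 1.632 0.969 0.877
v 1.331 1.961 -0.964
v 1.072 2.23 -0.722
v 0.705 2.297 -0.479
v 0.328 2.142 -0.3
v 0.042 1.808 -0.233
v -0.076 1.383 -0.295
v 0.005 0.982 -0.471
v 0.264 0.712 -0.712
v 0.631 0.646 -0.955
v 1.008 0.8 -1.134
v 1.294 1.135 -1.202
f 1 38 17
f 38 12 41
f 17 41 6
f 38 41 17
f 1 17 13
f 17 6 18
f 13 18 2
f 17 18 13
f 1 13 22
f 13 2 23
f 22 23 8
f 13 23 22
f 1 22 34
f 22 8 37
f 34 37 11
f 22 37 34
f 1 34 38
f 34 11 42
f 38 42 12
f 34 42 38
f 2 18 29
f 18 6 32
f 29 32 10
f 18 32 29
f 6 41 19
f 41 12 40
f 19 40 5
f 41 40 19
f 12 42 39
f 42 11 35
f 39 35 3
f 42 35 39
f 11 37 36
f 37 8 24
f 36 24 7
f 37 24 36
f 8 23 28
f 23 2 25
f 28 25 9
f 23 25 28
f 4 30 16
f 30 10 31
f 16 31 5
f 30 31 16
f 4 16 14
f 16 5 15
f 14 15 3
f 16 15 14
f 4 14 21
f 14 3 20
f 21 20 7
f 14 20 21
f 4 21 26
f 21 7 27
f 26 27 9
f 21 27 26
f 4 26 30
f 26 9 33
f 30 33 10
f 26 33 30
f 5 31 19
f 31 10 32
f 19 32 6
f 31 32 19
f 3 15 39
f 15 5 40
f 39 40 12
f 15 40 39
f 7 20 36
f 20 3 35
f 36 35 11
f 20 35 36
f 9 27 28
f 27 7 24
f 28 24 8
f 27 24 28
f 10 33 29
f 33 9 25
f 29 25 2
f 33 25 29
f 44 43 46
f 44 46 45
f 46 43 47
f 46 47 45
f 47 43 48
f 47 48 45
f 48 43 49
f 48 49 45
f 49 43 50
f 49 50 45
f 50 43 51
f 50 51 45
f 51 43 52
f 51 52 45
f 52 43 53
f 52 53 45
f 53 43 54
f 53 54 45
f 54 43 44
f 54 44 45
f 56 55 58
f 56 58 57
f 58 55 59
f 58 59 57
f 59 55 60
f 59 60 57
f 60 55 61
f 60 61 57
f 61 55 62
f 61 62 57
f 62 55 63
f 62 63 57
f 63 55 64
f 63 64 57
f 64 55 65
f 64 65 57
f 65 55 66
f 65 66 57
f 66 55 67
f 66 67 57
f 67 55 68
f 67 68 57
f 68 55 56
f 68 56 57



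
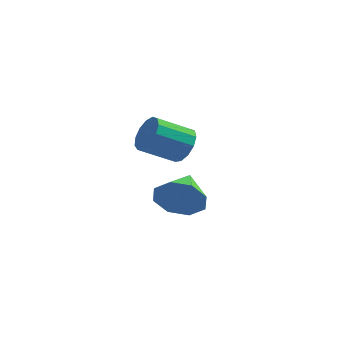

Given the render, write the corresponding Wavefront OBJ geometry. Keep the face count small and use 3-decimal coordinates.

v 0.923 -1.746 -4.202
v 1.476 -1.95 -3.321
v 0.717 -0.214 -3.718
v 1.946 -1.695 -3.931
v 1.817 -1.469 -4.699
v 1.164 -1.405 -5.177
v 0.37 -1.542 -5.083
v -0.101 -1.798 -4.474
v 0.029 -2.023 -3.705
v 0.682 -2.087 -3.228
v 1.718 -3.327 -0.636
v 2.238 -3.487 -0.063
v 1.162 -4.293 0.688
v 0.642 -4.133 0.116
v 2.035 -3.108 0.054
v 0.96 -3.915 0.805
v 1.732 -2.799 -0.048
v 0.656 -3.605 0.703
v 1.424 -2.657 -0.337
v 0.349 -3.463 0.414
v 1.21 -2.728 -0.72
v 0.134 -3.534 0.031
v 1.157 -2.989 -1.077
v 0.081 -3.795 -0.326
v 1.281 -3.357 -1.293
v 0.206 -4.164 -0.542
v 1.545 -3.716 -1.301
v 0.469 -4.522 -0.55
v 1.863 -3.951 -1.097
v 0.788 -4.757 -0.346
v 2.136 -3.988 -0.747
v 1.06 -4.794 0.004
v 2.275 -3.815 -0.361
v 1.199 -4.621 0.39
f 2 1 4
f 2 4 3
f 4 1 5
f 4 5 3
f 5 1 6
f 5 6 3
f 6 1 7
f 6 7 3
f 7 1 8
f 7 8 3
f 8 1 9
f 8 9 3
f 9 1 10
f 9 10 3
f 10 1 2
f 10 2 3
f 12 11 15
f 12 15 13
f 13 15 16
f 13 16 14
f 15 11 17
f 15 17 16
f 16 17 18
f 16 18 14
f 17 11 19
f 17 19 18
f 18 19 20
f 18 20 14
f 19 11 21
f 19 21 20
f 20 21 22
f 20 22 14
f 21 11 23
f 21 23 22
f 22 23 24
f 22 24 14
f 23 11 25
f 23 25 24
f 24 25 26
f 24 26 14
f 25 11 27
f 25 27 26
f 26 27 28
f 26 28 14
f 27 11 29
f 27 29 28
f 28 29 30
f 28 30 14
f 29 11 31
f 29 31 30
f 30 31 32
f 30 32 14
f 31 11 33
f 31 33 32
f 32 33 34
f 32 34 14
f 33 11 12
f 33 12 34
f 34 12 13
f 34 13 14



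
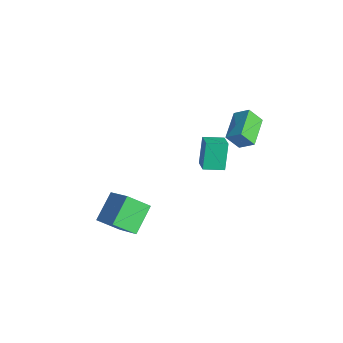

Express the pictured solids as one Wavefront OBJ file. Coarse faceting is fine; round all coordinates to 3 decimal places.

v -2.998 1.862 -1.23
v -3.563 2.282 0.252
v -2.676 2.93 -1.41
v -3.241 3.35 0.071
v -2.059 1.65 -0.811
v -2.624 2.07 0.67
v -1.737 2.718 -0.992
v -2.302 3.138 0.49
v -1.224 -3.135 -3.074
v -1.584 -4.2 -2.19
v -2.098 -2.018 -2.084
v -2.458 -3.083 -1.2
v 0.238 -2.837 -2.12
v -0.122 -3.902 -1.236
v -0.636 -1.72 -1.13
v -0.996 -2.785 -0.246
v 0.515 2.385 3.016
v 0.273 1.77 3.832
v -0.777 3.404 3.399
v -1.019 2.79 4.215
v 1.099 2.91 3.585
v 0.857 2.296 4.401
v -0.193 3.93 3.968
v -0.435 3.315 4.784
f 2 4 1
f 5 2 1
f 1 4 3
f 3 5 1
f 2 8 4
f 6 2 5
f 6 8 2
f 4 8 3
f 7 5 3
f 3 8 7
f 7 6 5
f 8 6 7
f 10 12 9
f 13 10 9
f 9 12 11
f 11 13 9
f 10 16 12
f 14 10 13
f 14 16 10
f 12 16 11
f 15 13 11
f 11 16 15
f 15 14 13
f 16 14 15
f 18 20 17
f 21 18 17
f 17 20 19
f 19 21 17
f 18 24 20
f 22 18 21
f 22 24 18
f 20 24 19
f 23 21 19
f 19 24 23
f 23 22 21
f 24 22 23



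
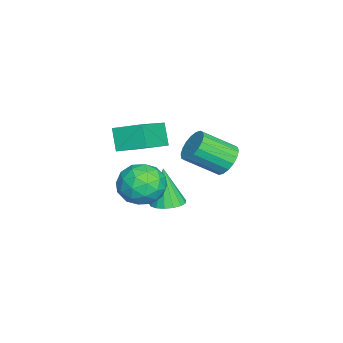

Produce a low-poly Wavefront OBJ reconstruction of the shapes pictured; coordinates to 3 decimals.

v 1.289 4.283 1.131
v 1.91 4.001 0.513
v 2.292 2.435 1.611
v 1.671 2.717 2.229
v 2.133 4.233 0.767
v 2.514 2.667 1.865
v 2.188 4.475 1.093
v 2.57 2.909 2.191
v 2.066 4.679 1.426
v 2.447 3.113 2.524
v 1.789 4.804 1.701
v 2.171 3.238 2.799
v 1.414 4.826 1.863
v 1.795 3.261 2.961
v 1.014 4.741 1.88
v 1.395 3.175 2.978
v 0.668 4.565 1.749
v 1.05 2.999 2.847
v 0.446 4.333 1.495
v 0.827 2.767 2.593
v 0.39 4.091 1.169
v 0.772 2.525 2.267
v 0.513 3.887 0.836
v 0.894 2.321 1.934
v 0.789 3.762 0.561
v 1.171 2.196 1.659
v 1.165 3.739 0.399
v 1.546 2.174 1.497
v 1.565 3.825 0.382
v 1.946 2.259 1.48
v 3.111 1.341 1.375
v 4.094 1.51 0.636
v 2.526 -0.21 0.244
v 3.509 -0.041 -0.495
v 3.668 -0.452 0.665
v 4.03 0.507 1.364
v 2.59 0.793 -0.484
v 2.952 1.752 0.215
v 3.772 1.171 -0.513
v 4.438 0.402 0.197
v 2.182 0.898 0.683
v 2.848 0.129 1.393
v 3.654 1.562 1.105
v 2.966 -0.262 -0.225
v 3.06 -0.503 0.457
v 3.637 -0.404 0.022
v 3.616 0.972 1.533
v 4.194 1.071 1.099
v 3.944 -0.082 1.115
v 2.426 0.229 -0.219
v 3.004 0.328 -0.653
v 2.983 1.704 0.858
v 3.56 1.803 0.423
v 2.676 1.382 -0.235
v 4.042 1.462 -0.005
v 3.698 0.55 -0.67
v 3.158 1.04 -0.663
v 3.371 1.604 -0.252
v 4.434 1.01 0.413
v 4.09 0.098 -0.253
v 4.183 -0.143 0.429
v 4.396 0.42 0.84
v 4.244 0.81 -0.263
v 2.53 1.202 1.133
v 2.186 0.29 0.467
v 2.224 0.88 0.04
v 2.437 1.443 0.451
v 2.922 0.75 1.55
v 2.578 -0.162 0.885
v 3.249 -0.304 1.132
v 3.462 0.26 1.543
v 2.376 0.49 1.143
v 4.392 -0.445 4.717
v 4.646 0.944 5.252
v 2.565 0.245 3.793
v 2.82 1.634 4.328
v 5.04 -0.154 3.652
v 5.295 1.235 4.187
v 3.214 0.536 2.728
v 3.468 1.925 3.263
v 1.259 1.524 -2.117
v 2.013 1.903 -1.906
v 0.821 1.236 -0.043
v 1.743 2.219 -1.919
v 1.362 2.376 -1.978
v 0.957 2.338 -2.068
v 0.622 2.113 -2.17
v 0.432 1.753 -2.26
v 0.433 1.341 -2.317
v 0.622 0.97 -2.329
v 0.958 0.727 -2.292
v 1.362 0.665 -2.215
v 1.743 0.801 -2.115
v 2.013 1.102 -2.016
v 2.111 1.5 -1.941
f 2 1 5
f 2 5 3
f 3 5 6
f 3 6 4
f 5 1 7
f 5 7 6
f 6 7 8
f 6 8 4
f 7 1 9
f 7 9 8
f 8 9 10
f 8 10 4
f 9 1 11
f 9 11 10
f 10 11 12
f 10 12 4
f 11 1 13
f 11 13 12
f 12 13 14
f 12 14 4
f 13 1 15
f 13 15 14
f 14 15 16
f 14 16 4
f 15 1 17
f 15 17 16
f 16 17 18
f 16 18 4
f 17 1 19
f 17 19 18
f 18 19 20
f 18 20 4
f 19 1 21
f 19 21 20
f 20 21 22
f 20 22 4
f 21 1 23
f 21 23 22
f 22 23 24
f 22 24 4
f 23 1 25
f 23 25 24
f 24 25 26
f 24 26 4
f 25 1 27
f 25 27 26
f 26 27 28
f 26 28 4
f 27 1 29
f 27 29 28
f 28 29 30
f 28 30 4
f 29 1 2
f 29 2 30
f 30 2 3
f 30 3 4
f 31 68 47
f 68 42 71
f 47 71 36
f 68 71 47
f 31 47 43
f 47 36 48
f 43 48 32
f 47 48 43
f 31 43 52
f 43 32 53
f 52 53 38
f 43 53 52
f 31 52 64
f 52 38 67
f 64 67 41
f 52 67 64
f 31 64 68
f 64 41 72
f 68 72 42
f 64 72 68
f 32 48 59
f 48 36 62
f 59 62 40
f 48 62 59
f 36 71 49
f 71 42 70
f 49 70 35
f 71 70 49
f 42 72 69
f 72 41 65
f 69 65 33
f 72 65 69
f 41 67 66
f 67 38 54
f 66 54 37
f 67 54 66
f 38 53 58
f 53 32 55
f 58 55 39
f 53 55 58
f 34 60 46
f 60 40 61
f 46 61 35
f 60 61 46
f 34 46 44
f 46 35 45
f 44 45 33
f 46 45 44
f 34 44 51
f 44 33 50
f 51 50 37
f 44 50 51
f 34 51 56
f 51 37 57
f 56 57 39
f 51 57 56
f 34 56 60
f 56 39 63
f 60 63 40
f 56 63 60
f 35 61 49
f 61 40 62
f 49 62 36
f 61 62 49
f 33 45 69
f 45 35 70
f 69 70 42
f 45 70 69
f 37 50 66
f 50 33 65
f 66 65 41
f 50 65 66
f 39 57 58
f 57 37 54
f 58 54 38
f 57 54 58
f 40 63 59
f 63 39 55
f 59 55 32
f 63 55 59
f 74 76 73
f 77 74 73
f 73 76 75
f 75 77 73
f 74 80 76
f 78 74 77
f 78 80 74
f 76 80 75
f 79 77 75
f 75 80 79
f 79 78 77
f 80 78 79
f 82 81 84
f 82 84 83
f 84 81 85
f 84 85 83
f 85 81 86
f 85 86 83
f 86 81 87
f 86 87 83
f 87 81 88
f 87 88 83
f 88 81 89
f 88 89 83
f 89 81 90
f 89 90 83
f 90 81 91
f 90 91 83
f 91 81 92
f 91 92 83
f 92 81 93
f 92 93 83
f 93 81 94
f 93 94 83
f 94 81 95
f 94 95 83
f 95 81 82
f 95 82 83



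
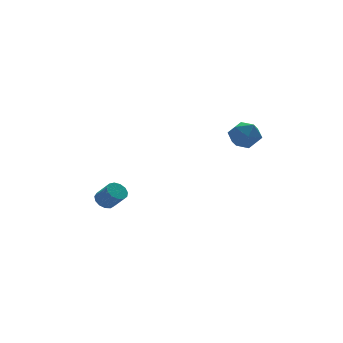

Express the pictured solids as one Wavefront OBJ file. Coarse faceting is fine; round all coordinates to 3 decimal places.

v 0.855 -2.052 3.69
v 1.704 -1.871 3.437
v 1.196 -3.469 3.823
v 2.045 -3.288 3.57
v 1.741 -2.997 4.37
v 1.53 -2.122 4.288
v 1.37 -3.218 2.972
v 1.159 -2.343 2.89
v 2.022 -2.592 2.993
v 2.251 -2.455 3.857
v 0.649 -2.885 3.403
v 0.878 -2.748 4.267
v -2.791 4.238 -2.439
v -2.237 4.516 -2.428
v -1.874 3.759 -1.57
v -2.429 3.482 -1.581
v -2.436 4.684 -2.196
v -2.073 3.928 -1.338
v -2.747 4.711 -2.04
v -2.385 3.955 -1.182
v -3.073 4.588 -2.012
v -2.711 3.831 -1.154
v -3.309 4.354 -2.118
v -2.947 3.597 -1.26
v -3.381 4.083 -2.327
v -3.018 3.326 -1.469
v -3.265 3.861 -2.571
v -2.903 3.105 -1.713
v -2.999 3.759 -2.773
v -2.637 3.003 -1.915
v -2.667 3.81 -2.869
v -2.305 3.053 -2.011
v -2.374 3.996 -2.829
v -2.012 3.239 -1.971
v -2.214 4.259 -2.664
v -1.852 3.502 -1.806
f 1 12 6
f 1 6 2
f 1 2 8
f 1 8 11
f 1 11 12
f 2 6 10
f 6 12 5
f 12 11 3
f 11 8 7
f 8 2 9
f 4 10 5
f 4 5 3
f 4 3 7
f 4 7 9
f 4 9 10
f 5 10 6
f 3 5 12
f 7 3 11
f 9 7 8
f 10 9 2
f 14 13 17
f 14 17 15
f 15 17 18
f 15 18 16
f 17 13 19
f 17 19 18
f 18 19 20
f 18 20 16
f 19 13 21
f 19 21 20
f 20 21 22
f 20 22 16
f 21 13 23
f 21 23 22
f 22 23 24
f 22 24 16
f 23 13 25
f 23 25 24
f 24 25 26
f 24 26 16
f 25 13 27
f 25 27 26
f 26 27 28
f 26 28 16
f 27 13 29
f 27 29 28
f 28 29 30
f 28 30 16
f 29 13 31
f 29 31 30
f 30 31 32
f 30 32 16
f 31 13 33
f 31 33 32
f 32 33 34
f 32 34 16
f 33 13 35
f 33 35 34
f 34 35 36
f 34 36 16
f 35 13 14
f 35 14 36
f 36 14 15
f 36 15 16



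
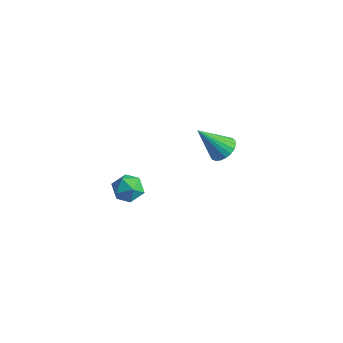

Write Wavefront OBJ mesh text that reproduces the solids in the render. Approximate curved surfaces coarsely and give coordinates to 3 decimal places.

v 1.374 3.236 -1.55
v 2.06 3.302 -1.142
v 0.526 2.304 0.03
v 1.903 3.583 -1.06
v 1.655 3.805 -1.063
v 1.358 3.928 -1.149
v 1.064 3.932 -1.305
v 0.824 3.815 -1.503
v 0.679 3.598 -1.709
v 0.654 3.318 -1.888
v 0.753 3.024 -2.008
v 0.96 2.767 -2.048
v 1.239 2.591 -2.003
v 1.541 2.526 -1.879
v 1.814 2.584 -1.698
v 2.011 2.755 -1.491
v 2.098 3.008 -1.295
v 0.638 -3.012 -0.573
v 1.228 -2.464 -0.295
v 1.272 -4.036 0.095
v 1.862 -3.488 0.373
v 1.064 -3.439 0.665
v 0.672 -2.806 0.252
v 1.828 -3.694 -0.452
v 1.436 -3.061 -0.865
v 1.964 -2.886 -0.22
v 1.491 -2.728 0.471
v 1.009 -3.772 -0.671
v 0.536 -3.614 0.02
f 2 1 4
f 2 4 3
f 4 1 5
f 4 5 3
f 5 1 6
f 5 6 3
f 6 1 7
f 6 7 3
f 7 1 8
f 7 8 3
f 8 1 9
f 8 9 3
f 9 1 10
f 9 10 3
f 10 1 11
f 10 11 3
f 11 1 12
f 11 12 3
f 12 1 13
f 12 13 3
f 13 1 14
f 13 14 3
f 14 1 15
f 14 15 3
f 15 1 16
f 15 16 3
f 16 1 17
f 16 17 3
f 17 1 2
f 17 2 3
f 18 29 23
f 18 23 19
f 18 19 25
f 18 25 28
f 18 28 29
f 19 23 27
f 23 29 22
f 29 28 20
f 28 25 24
f 25 19 26
f 21 27 22
f 21 22 20
f 21 20 24
f 21 24 26
f 21 26 27
f 22 27 23
f 20 22 29
f 24 20 28
f 26 24 25
f 27 26 19



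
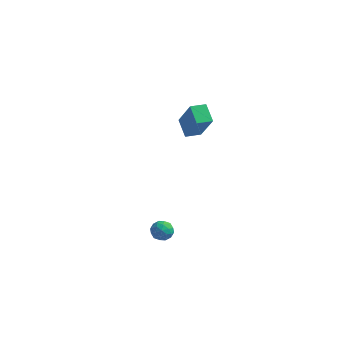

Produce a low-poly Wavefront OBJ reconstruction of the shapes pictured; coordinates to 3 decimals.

v -0.223 3.431 -1.765
v -0.9 4.217 -1.142
v 0.439 4.077 -1.862
v -0.237 4.863 -1.239
v 0.677 2.777 0.039
v 0.001 3.563 0.662
v 1.34 3.423 -0.058
v 0.663 4.209 0.565
v 0.777 -2.968 -3.458
v 1.22 -2.684 -3.824
v 0.92 -3.856 -3.976
v 1.363 -3.572 -4.342
v 1.482 -3.683 -3.721
v 1.394 -3.134 -3.401
v 0.746 -3.406 -4.399
v 0.658 -2.857 -4.079
v 1.201 -2.955 -4.405
v 1.656 -3.125 -3.987
v 0.484 -3.415 -3.813
v 0.939 -3.585 -3.395
v 0.986 -2.748 -3.596
v 1.154 -3.792 -4.204
v 1.224 -3.857 -3.839
v 1.485 -3.69 -4.054
v 1.088 -3.012 -3.347
v 1.349 -2.845 -3.562
v 1.503 -3.432 -3.502
v 0.791 -3.695 -4.238
v 1.052 -3.528 -4.453
v 0.655 -2.85 -3.746
v 0.916 -2.683 -3.961
v 0.637 -3.108 -4.298
v 1.236 -2.74 -4.153
v 1.32 -3.262 -4.457
v 0.957 -3.165 -4.49
v 0.905 -2.842 -4.302
v 1.503 -2.84 -3.906
v 1.587 -3.363 -4.21
v 1.657 -3.428 -3.846
v 1.605 -3.105 -3.658
v 1.492 -3 -4.248
v 0.553 -3.177 -3.59
v 0.637 -3.7 -3.894
v 0.535 -3.435 -4.142
v 0.483 -3.112 -3.954
v 0.82 -3.278 -3.343
v 0.904 -3.8 -3.647
v 1.235 -3.698 -3.498
v 1.183 -3.375 -3.31
v 0.648 -3.54 -3.552
f 2 4 1
f 5 2 1
f 1 4 3
f 3 5 1
f 2 8 4
f 6 2 5
f 6 8 2
f 4 8 3
f 7 5 3
f 3 8 7
f 7 6 5
f 8 6 7
f 9 46 25
f 46 20 49
f 25 49 14
f 46 49 25
f 9 25 21
f 25 14 26
f 21 26 10
f 25 26 21
f 9 21 30
f 21 10 31
f 30 31 16
f 21 31 30
f 9 30 42
f 30 16 45
f 42 45 19
f 30 45 42
f 9 42 46
f 42 19 50
f 46 50 20
f 42 50 46
f 10 26 37
f 26 14 40
f 37 40 18
f 26 40 37
f 14 49 27
f 49 20 48
f 27 48 13
f 49 48 27
f 20 50 47
f 50 19 43
f 47 43 11
f 50 43 47
f 19 45 44
f 45 16 32
f 44 32 15
f 45 32 44
f 16 31 36
f 31 10 33
f 36 33 17
f 31 33 36
f 12 38 24
f 38 18 39
f 24 39 13
f 38 39 24
f 12 24 22
f 24 13 23
f 22 23 11
f 24 23 22
f 12 22 29
f 22 11 28
f 29 28 15
f 22 28 29
f 12 29 34
f 29 15 35
f 34 35 17
f 29 35 34
f 12 34 38
f 34 17 41
f 38 41 18
f 34 41 38
f 13 39 27
f 39 18 40
f 27 40 14
f 39 40 27
f 11 23 47
f 23 13 48
f 47 48 20
f 23 48 47
f 15 28 44
f 28 11 43
f 44 43 19
f 28 43 44
f 17 35 36
f 35 15 32
f 36 32 16
f 35 32 36
f 18 41 37
f 41 17 33
f 37 33 10
f 41 33 37



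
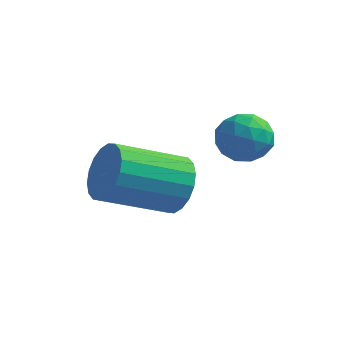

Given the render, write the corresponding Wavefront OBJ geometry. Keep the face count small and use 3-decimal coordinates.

v 3.247 3.754 -1.423
v 3.685 4.309 -1.818
v 4.235 3.571 -0.582
v 4.673 4.126 -0.977
v 4.022 4.352 -0.552
v 3.411 4.465 -1.072
v 4.509 3.415 -1.328
v 3.898 3.528 -1.848
v 4.465 4.099 -1.759
v 4.164 4.678 -1.28
v 3.756 3.202 -1.12
v 3.455 3.781 -0.641
v 3.379 4.047 -1.694
v 4.541 3.833 -0.706
v 4.158 3.966 -0.456
v 4.415 4.292 -0.688
v 3.218 4.139 -1.256
v 3.476 4.465 -1.488
v 3.674 4.491 -0.744
v 4.444 3.415 -0.912
v 4.702 3.741 -1.144
v 3.505 3.588 -1.712
v 3.762 3.914 -1.944
v 4.246 3.389 -1.656
v 4.096 4.25 -1.892
v 4.676 4.143 -1.397
v 4.58 3.725 -1.604
v 4.221 3.791 -1.909
v 3.918 4.591 -1.61
v 4.499 4.483 -1.116
v 4.116 4.616 -0.866
v 3.757 4.682 -1.172
v 4.377 4.468 -1.575
v 3.421 3.397 -1.284
v 4.002 3.289 -0.79
v 4.163 3.198 -1.228
v 3.804 3.264 -1.534
v 3.244 3.737 -1.003
v 3.824 3.63 -0.508
v 3.699 4.089 -0.491
v 3.34 4.155 -0.796
v 3.543 3.412 -0.825
v 2.577 2.994 -2.784
v 3.176 2.806 -2.126
v 1.842 1.458 -1.297
v 1.243 1.646 -1.956
v 2.963 3.113 -1.969
v 1.63 1.764 -1.14
v 2.674 3.396 -1.974
v 1.34 2.048 -1.145
v 2.365 3.6 -2.139
v 1.032 2.251 -1.31
v 2.099 3.684 -2.432
v 0.765 2.335 -1.603
v 1.927 3.631 -2.795
v 0.593 2.282 -1.966
v 1.883 3.452 -3.156
v 0.55 2.103 -2.327
v 1.978 3.182 -3.443
v 0.644 1.834 -2.614
v 2.19 2.876 -3.6
v 0.857 1.527 -2.771
v 2.48 2.592 -3.595
v 1.146 1.244 -2.766
v 2.788 2.389 -3.43
v 1.455 1.04 -2.601
v 3.055 2.305 -3.137
v 1.721 0.956 -2.308
v 3.227 2.358 -2.774
v 1.893 1.009 -1.945
v 3.27 2.537 -2.413
v 1.937 1.188 -1.584
f 1 38 17
f 38 12 41
f 17 41 6
f 38 41 17
f 1 17 13
f 17 6 18
f 13 18 2
f 17 18 13
f 1 13 22
f 13 2 23
f 22 23 8
f 13 23 22
f 1 22 34
f 22 8 37
f 34 37 11
f 22 37 34
f 1 34 38
f 34 11 42
f 38 42 12
f 34 42 38
f 2 18 29
f 18 6 32
f 29 32 10
f 18 32 29
f 6 41 19
f 41 12 40
f 19 40 5
f 41 40 19
f 12 42 39
f 42 11 35
f 39 35 3
f 42 35 39
f 11 37 36
f 37 8 24
f 36 24 7
f 37 24 36
f 8 23 28
f 23 2 25
f 28 25 9
f 23 25 28
f 4 30 16
f 30 10 31
f 16 31 5
f 30 31 16
f 4 16 14
f 16 5 15
f 14 15 3
f 16 15 14
f 4 14 21
f 14 3 20
f 21 20 7
f 14 20 21
f 4 21 26
f 21 7 27
f 26 27 9
f 21 27 26
f 4 26 30
f 26 9 33
f 30 33 10
f 26 33 30
f 5 31 19
f 31 10 32
f 19 32 6
f 31 32 19
f 3 15 39
f 15 5 40
f 39 40 12
f 15 40 39
f 7 20 36
f 20 3 35
f 36 35 11
f 20 35 36
f 9 27 28
f 27 7 24
f 28 24 8
f 27 24 28
f 10 33 29
f 33 9 25
f 29 25 2
f 33 25 29
f 44 43 47
f 44 47 45
f 45 47 48
f 45 48 46
f 47 43 49
f 47 49 48
f 48 49 50
f 48 50 46
f 49 43 51
f 49 51 50
f 50 51 52
f 50 52 46
f 51 43 53
f 51 53 52
f 52 53 54
f 52 54 46
f 53 43 55
f 53 55 54
f 54 55 56
f 54 56 46
f 55 43 57
f 55 57 56
f 56 57 58
f 56 58 46
f 57 43 59
f 57 59 58
f 58 59 60
f 58 60 46
f 59 43 61
f 59 61 60
f 60 61 62
f 60 62 46
f 61 43 63
f 61 63 62
f 62 63 64
f 62 64 46
f 63 43 65
f 63 65 64
f 64 65 66
f 64 66 46
f 65 43 67
f 65 67 66
f 66 67 68
f 66 68 46
f 67 43 69
f 67 69 68
f 68 69 70
f 68 70 46
f 69 43 71
f 69 71 70
f 70 71 72
f 70 72 46
f 71 43 44
f 71 44 72
f 72 44 45
f 72 45 46

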